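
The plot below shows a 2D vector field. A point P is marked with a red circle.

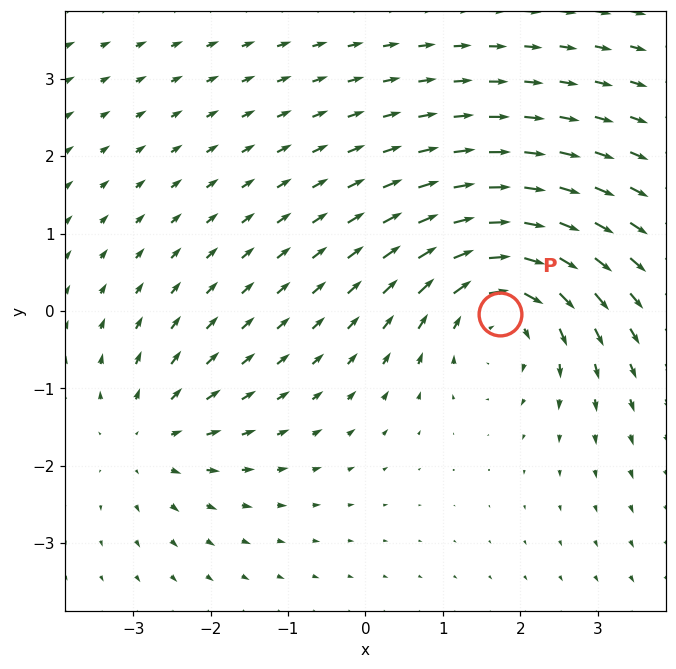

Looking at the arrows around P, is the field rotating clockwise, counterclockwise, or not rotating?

Near P at (1.7, -0.0) the arrows circulate clockwise. The curl (z-component) there is about -5; negative curl means clockwise rotation.

clockwise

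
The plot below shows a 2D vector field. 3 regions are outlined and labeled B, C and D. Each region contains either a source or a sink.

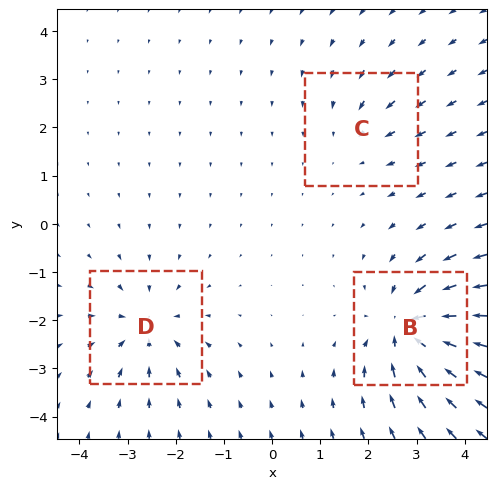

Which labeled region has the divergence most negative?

Divergence at each region's feature centre — B: about -6, C: about -2, D: about -4. Region B is most negative.

B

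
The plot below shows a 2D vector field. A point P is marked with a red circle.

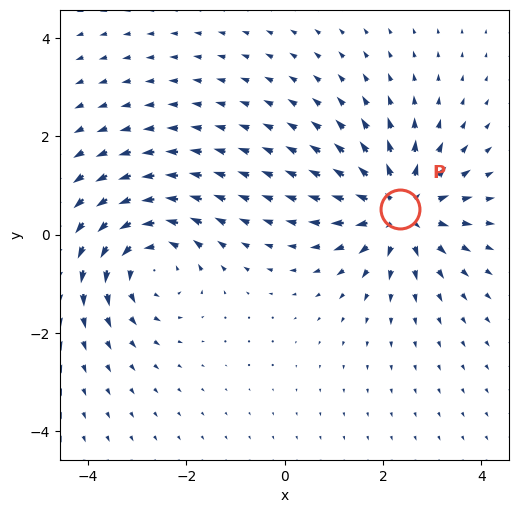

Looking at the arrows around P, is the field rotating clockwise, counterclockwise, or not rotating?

not rotating

Near P at (2.4, 0.5) the arrows show no circulation. The curl there is ≈0.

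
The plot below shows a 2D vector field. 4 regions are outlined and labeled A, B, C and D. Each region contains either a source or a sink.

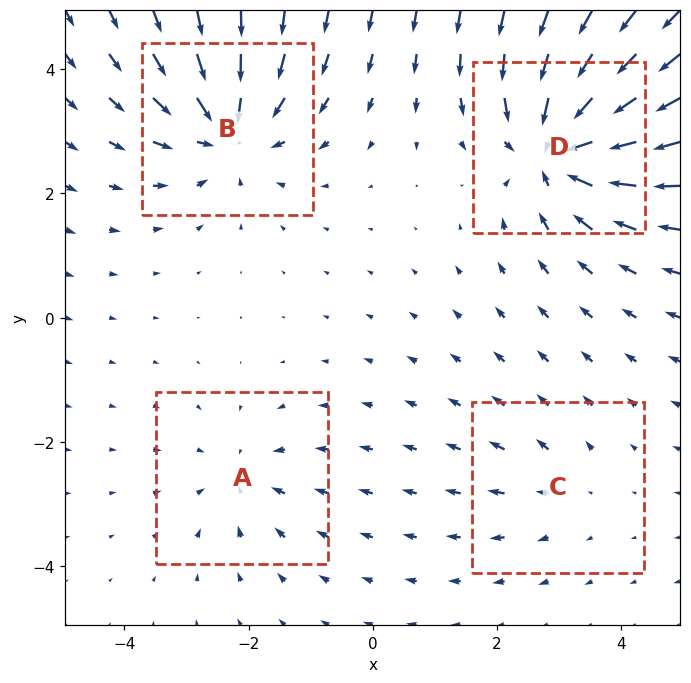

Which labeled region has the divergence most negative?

D

Divergence at each region's feature centre — A: about -3, B: about -6, C: about +2, D: about -7. Region D is most negative.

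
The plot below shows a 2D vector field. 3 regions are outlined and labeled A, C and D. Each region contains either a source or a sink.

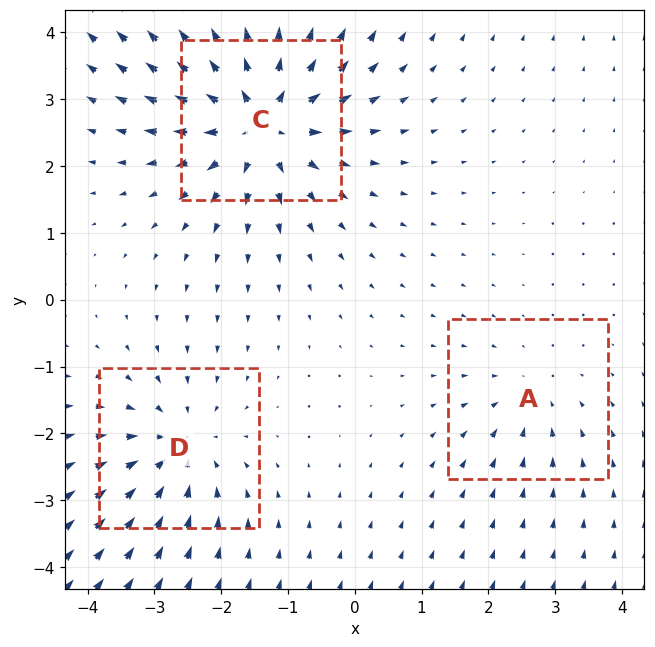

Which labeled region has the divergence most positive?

Divergence at each region's feature centre — A: about -2, C: about +5, D: about -3. Region C is most positive.

C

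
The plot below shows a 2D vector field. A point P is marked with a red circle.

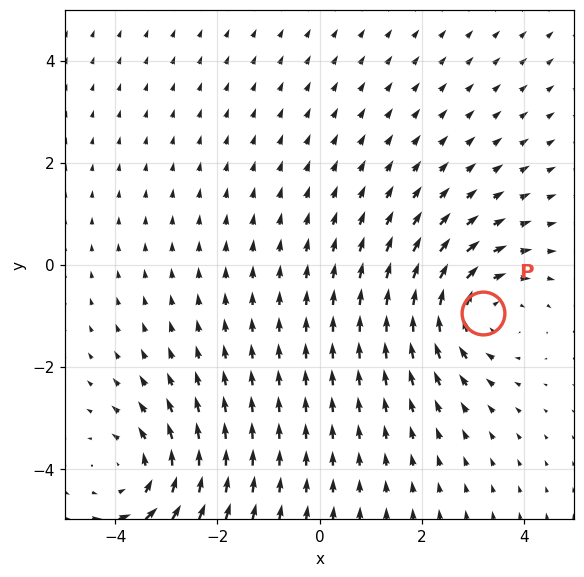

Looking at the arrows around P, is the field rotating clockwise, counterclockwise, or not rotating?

clockwise

Near P at (3.2, -1.0) the arrows circulate clockwise. The curl (z-component) there is about -4; negative curl means clockwise rotation.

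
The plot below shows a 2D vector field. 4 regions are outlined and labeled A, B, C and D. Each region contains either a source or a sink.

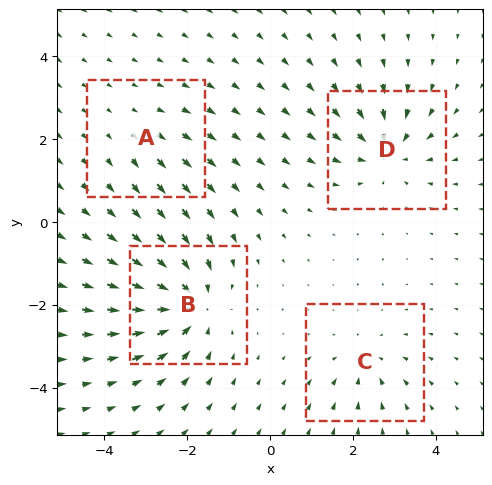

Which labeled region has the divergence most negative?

B

Divergence at each region's feature centre — A: about +2, B: about -7, C: about -4, D: about -5. Region B is most negative.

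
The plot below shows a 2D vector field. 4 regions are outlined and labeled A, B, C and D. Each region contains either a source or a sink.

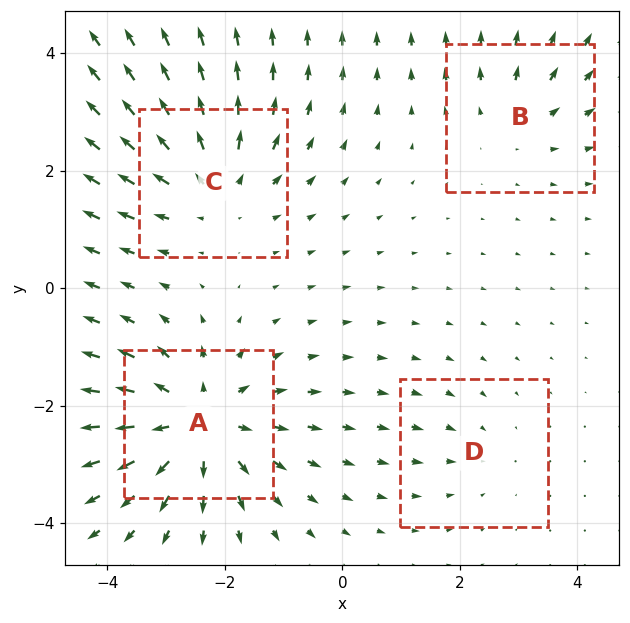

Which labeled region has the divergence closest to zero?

Divergence at each region's feature centre — A: about +6, B: about +3, C: about +5, D: about -2. Region D is closest to zero.

D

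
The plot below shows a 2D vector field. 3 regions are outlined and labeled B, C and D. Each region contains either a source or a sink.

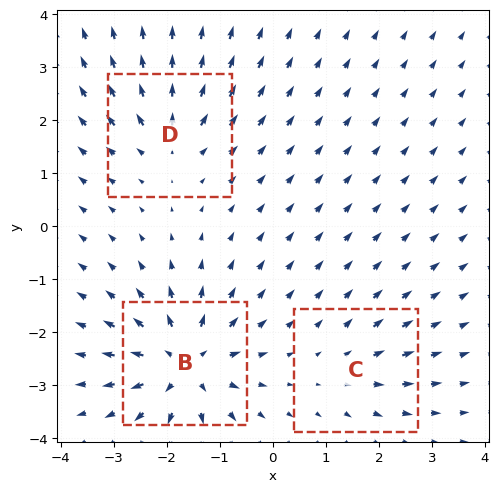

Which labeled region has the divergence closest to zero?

C

Divergence at each region's feature centre — B: about +6, C: about +2, D: about +4. Region C is closest to zero.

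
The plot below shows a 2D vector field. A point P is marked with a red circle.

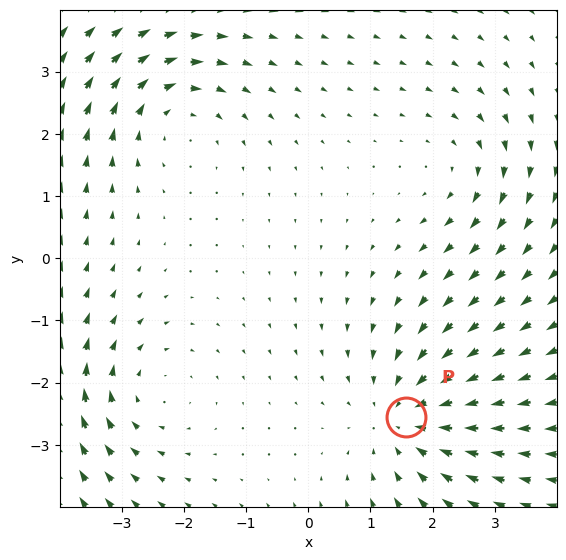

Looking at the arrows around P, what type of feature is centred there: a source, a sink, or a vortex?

At P (1.6, -2.6) the arrows converge inward. Divergence about -4, curl ≈0 — negative divergence with near-zero curl is a sink.

sink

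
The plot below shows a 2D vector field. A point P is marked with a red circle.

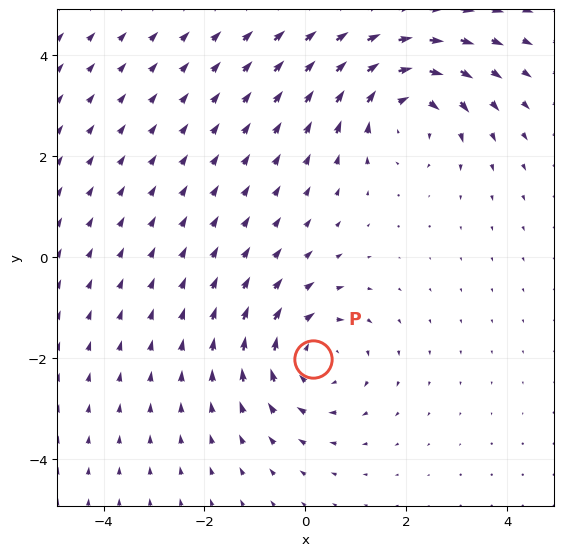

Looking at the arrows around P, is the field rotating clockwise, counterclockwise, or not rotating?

clockwise

Near P at (0.2, -2.0) the arrows circulate clockwise. The curl (z-component) there is about -3; negative curl means clockwise rotation.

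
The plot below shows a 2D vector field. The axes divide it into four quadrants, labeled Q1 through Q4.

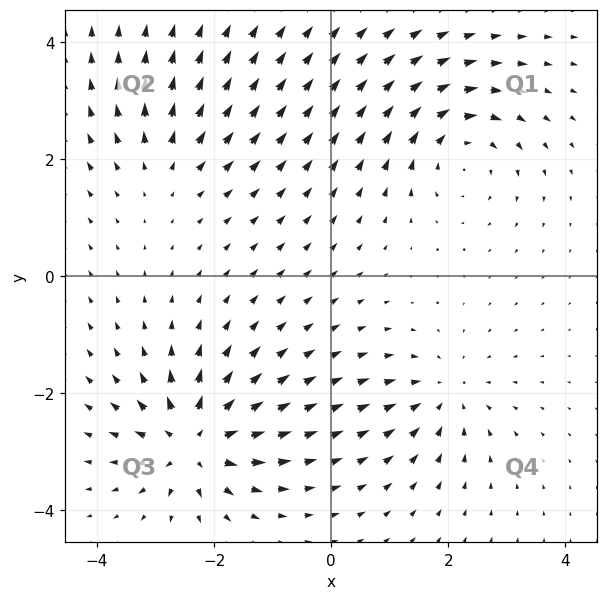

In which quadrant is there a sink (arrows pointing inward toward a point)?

The sink sits at approximately (1.9, -2.0), which lies in quadrant Q4. The divergence there is about -4, negative as expected for a sink.

Q4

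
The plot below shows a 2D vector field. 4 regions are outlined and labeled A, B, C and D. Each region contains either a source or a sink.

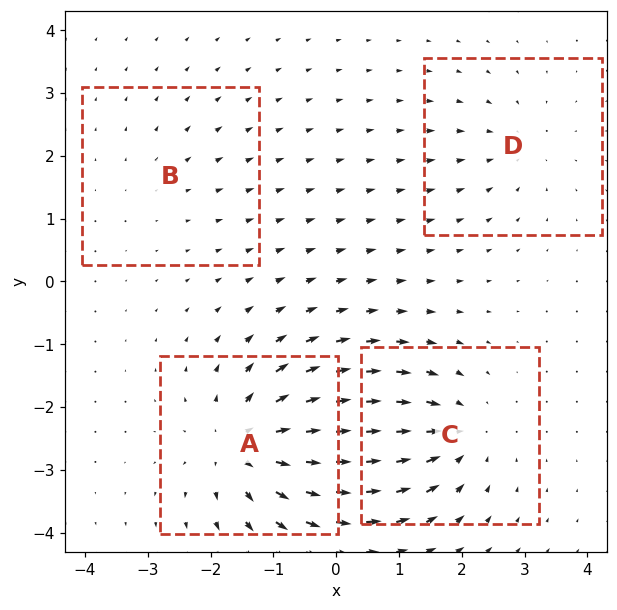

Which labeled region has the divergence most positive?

A

Divergence at each region's feature centre — A: about +7, B: about +2, C: about -5, D: about -3. Region A is most positive.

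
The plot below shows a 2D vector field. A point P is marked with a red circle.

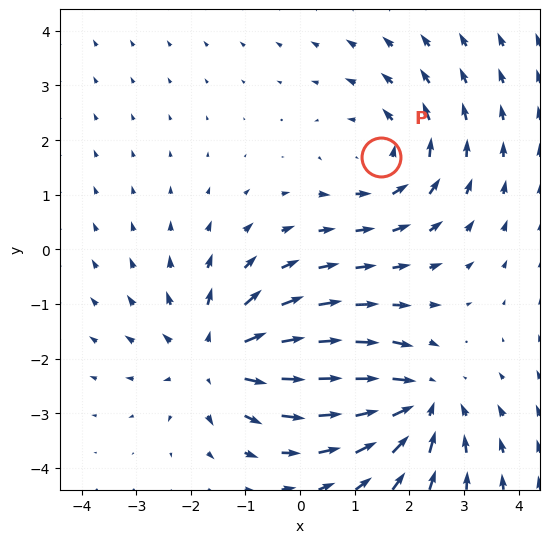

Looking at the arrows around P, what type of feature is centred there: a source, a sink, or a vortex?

vortex

At P (1.5, 1.7) the arrows circulate counterclockwise. Divergence ≈0, curl about +3 — near-zero divergence with nonzero curl is a vortex.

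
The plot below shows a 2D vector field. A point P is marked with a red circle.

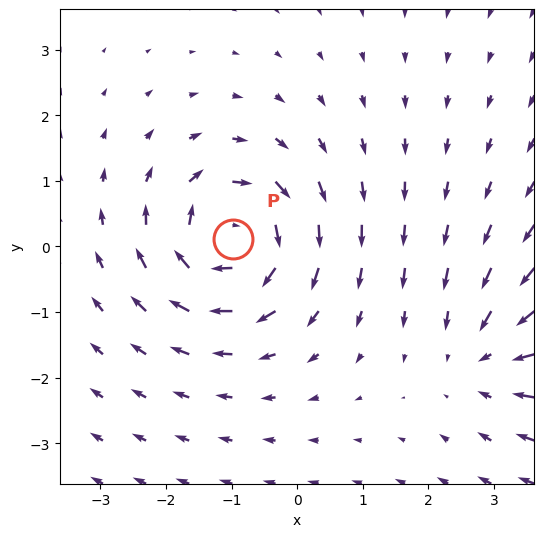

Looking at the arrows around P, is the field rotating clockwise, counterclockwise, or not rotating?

Near P at (-1.0, 0.1) the arrows circulate clockwise. The curl (z-component) there is about -6; negative curl means clockwise rotation.

clockwise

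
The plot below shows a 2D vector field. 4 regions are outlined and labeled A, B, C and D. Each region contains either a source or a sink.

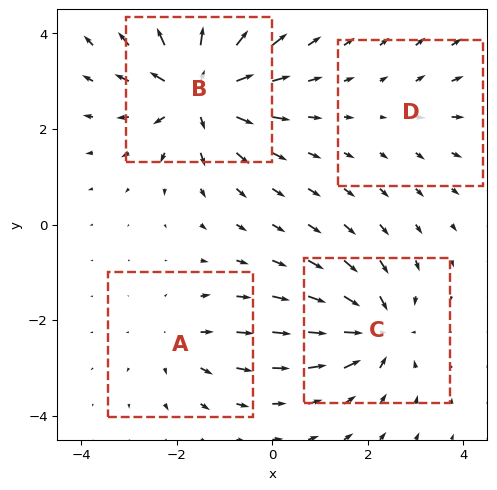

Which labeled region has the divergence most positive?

Divergence at each region's feature centre — A: about +3, B: about +8, C: about -6, D: about +2. Region B is most positive.

B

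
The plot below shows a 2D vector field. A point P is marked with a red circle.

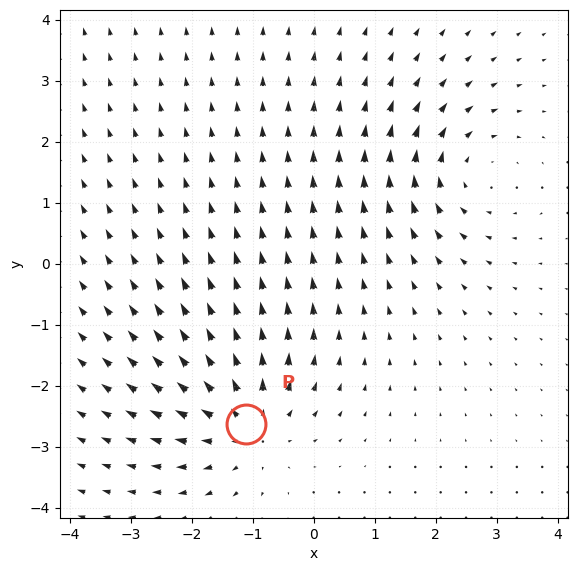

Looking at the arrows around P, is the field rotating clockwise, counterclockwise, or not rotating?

not rotating

Near P at (-1.1, -2.6) the arrows show no circulation. The curl there is ≈0.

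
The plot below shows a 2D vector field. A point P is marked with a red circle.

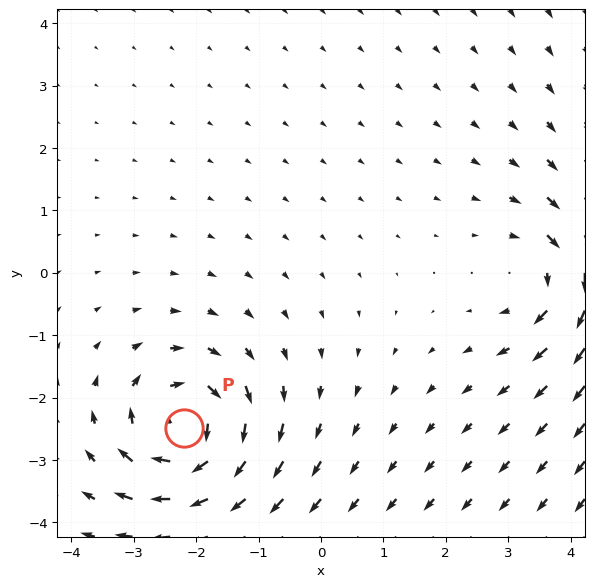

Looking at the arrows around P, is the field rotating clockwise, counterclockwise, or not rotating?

clockwise

Near P at (-2.2, -2.5) the arrows circulate clockwise. The curl (z-component) there is about -6; negative curl means clockwise rotation.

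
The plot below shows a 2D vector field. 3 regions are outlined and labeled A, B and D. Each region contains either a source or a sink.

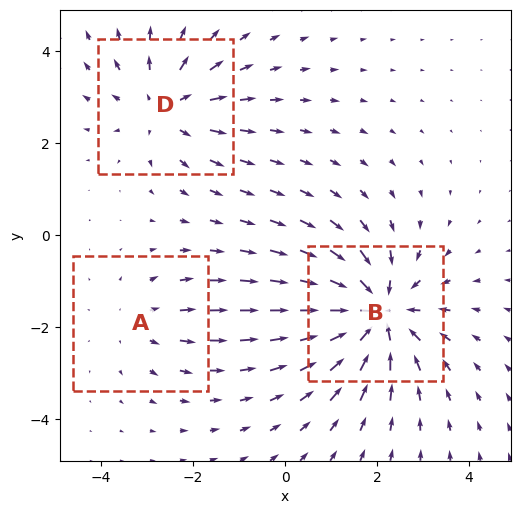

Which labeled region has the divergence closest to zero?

A

Divergence at each region's feature centre — A: about +2, B: about -5, D: about +3. Region A is closest to zero.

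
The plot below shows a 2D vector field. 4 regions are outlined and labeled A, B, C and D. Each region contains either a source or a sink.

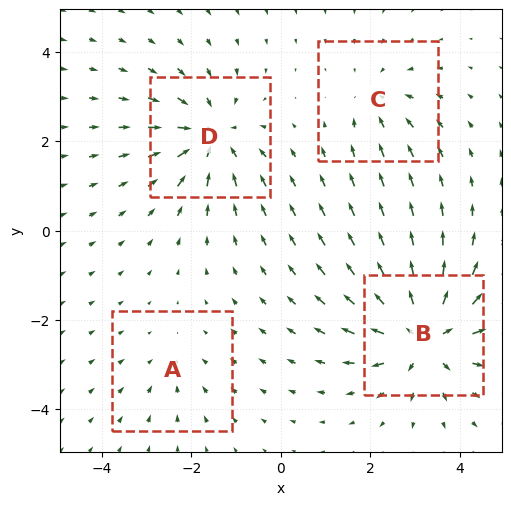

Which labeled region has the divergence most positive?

B

Divergence at each region's feature centre — A: about -2, B: about +7, C: about -3, D: about -5. Region B is most positive.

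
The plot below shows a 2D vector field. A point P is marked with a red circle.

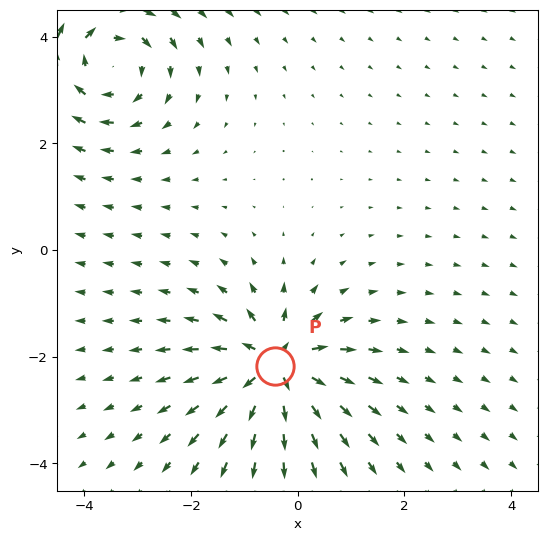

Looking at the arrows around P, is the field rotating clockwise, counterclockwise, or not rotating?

Near P at (-0.4, -2.2) the arrows show no circulation. The curl there is ≈0.

not rotating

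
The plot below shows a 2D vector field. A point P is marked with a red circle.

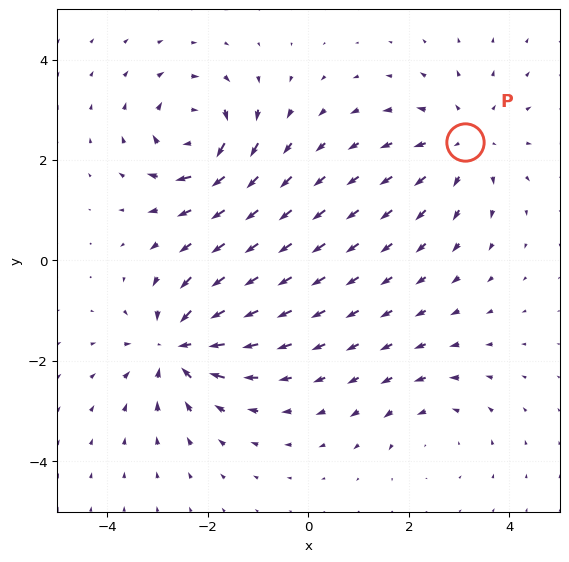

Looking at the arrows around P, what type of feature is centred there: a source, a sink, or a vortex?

At P (3.1, 2.4) the arrows spread outward. Divergence about +3, curl ≈0 — positive divergence with near-zero curl is a source.

source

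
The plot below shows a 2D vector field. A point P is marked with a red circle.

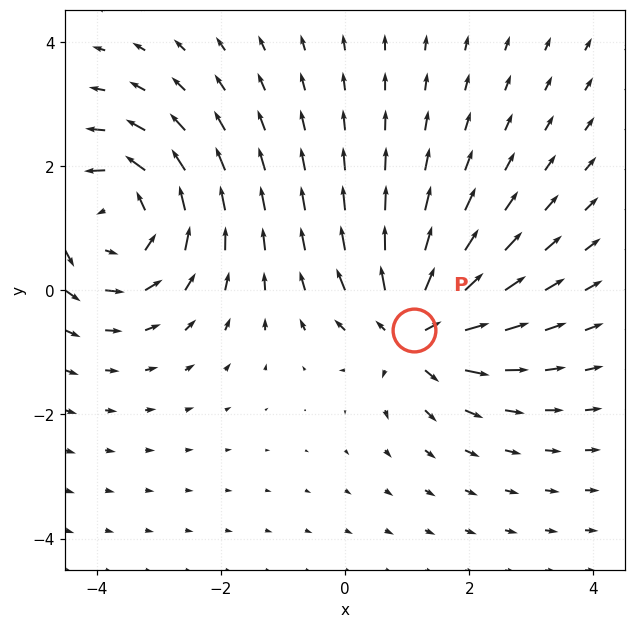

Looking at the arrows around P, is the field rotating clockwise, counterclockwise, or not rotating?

Near P at (1.1, -0.6) the arrows show no circulation. The curl there is ≈0.

not rotating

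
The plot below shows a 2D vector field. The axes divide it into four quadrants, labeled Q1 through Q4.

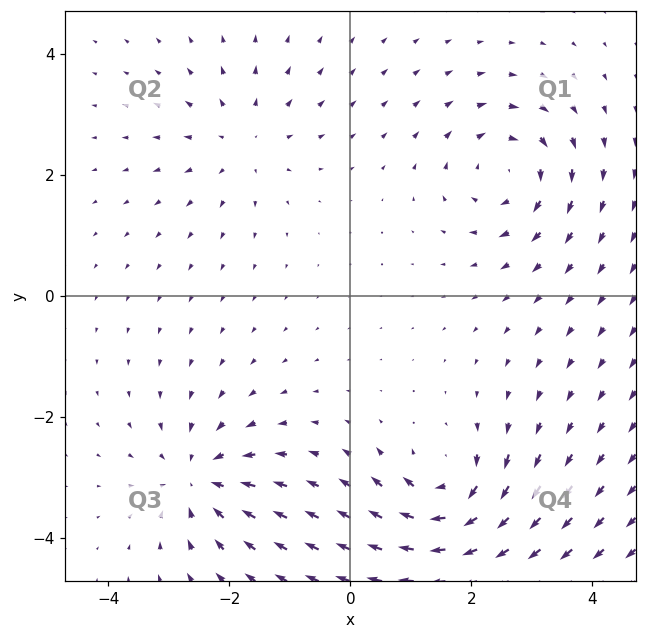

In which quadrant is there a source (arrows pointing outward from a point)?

Q2

The source sits at approximately (-1.8, 2.6), which lies in quadrant Q2. The divergence there is about +3, positive as expected for a source.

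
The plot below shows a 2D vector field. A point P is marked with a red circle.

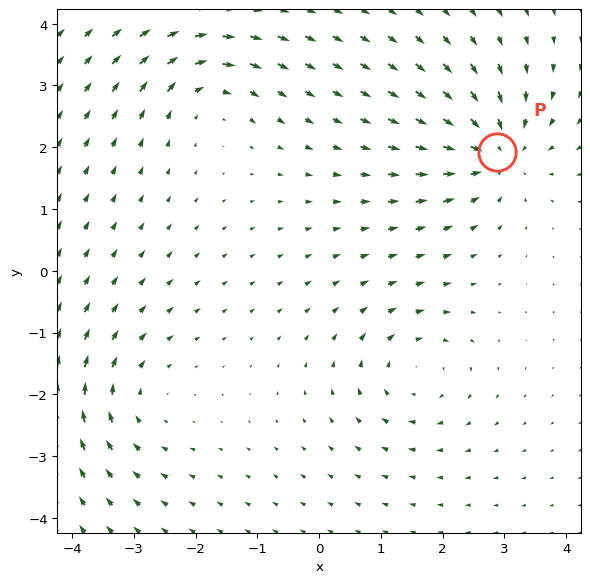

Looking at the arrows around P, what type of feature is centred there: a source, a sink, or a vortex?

At P (2.9, 1.9) the arrows converge inward. Divergence about -5, curl ≈0 — negative divergence with near-zero curl is a sink.

sink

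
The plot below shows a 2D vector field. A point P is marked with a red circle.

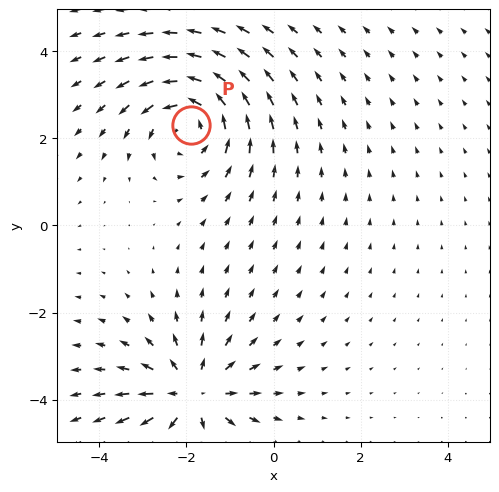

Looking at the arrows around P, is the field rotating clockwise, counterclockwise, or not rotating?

counterclockwise

Near P at (-1.9, 2.3) the arrows circulate counterclockwise. The curl (z-component) there is about +4; positive curl means counterclockwise rotation.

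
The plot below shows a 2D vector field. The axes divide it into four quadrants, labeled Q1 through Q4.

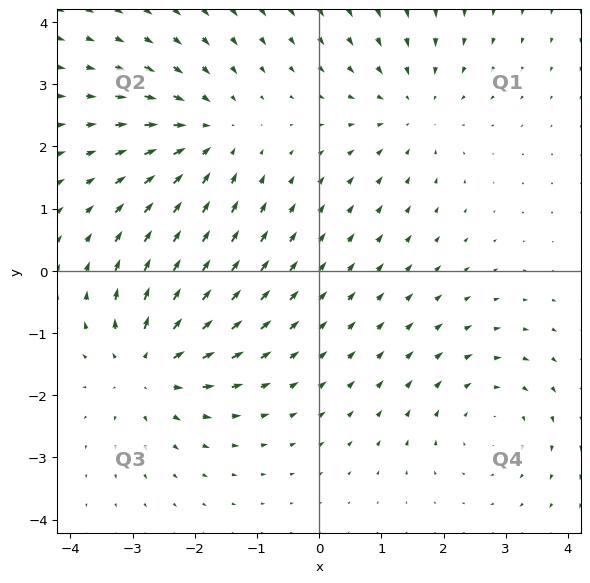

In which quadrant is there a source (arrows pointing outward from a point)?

Q3

The source sits at approximately (-2.7, -1.5), which lies in quadrant Q3. The divergence there is about +5, positive as expected for a source.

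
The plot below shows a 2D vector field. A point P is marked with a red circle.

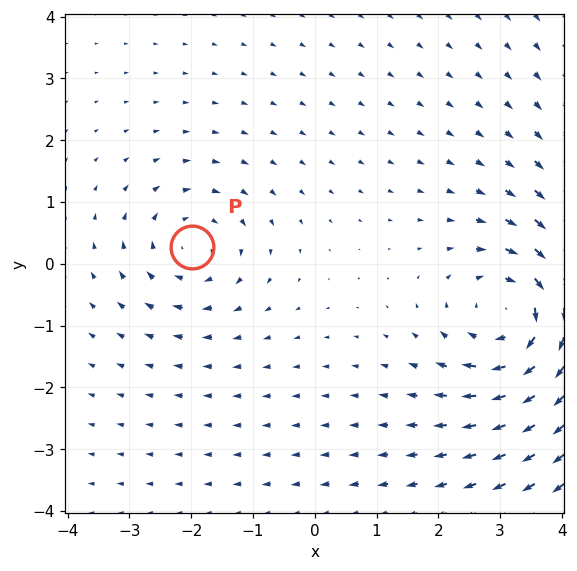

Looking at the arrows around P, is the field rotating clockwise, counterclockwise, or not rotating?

clockwise

Near P at (-2.0, 0.3) the arrows circulate clockwise. The curl (z-component) there is about -3; negative curl means clockwise rotation.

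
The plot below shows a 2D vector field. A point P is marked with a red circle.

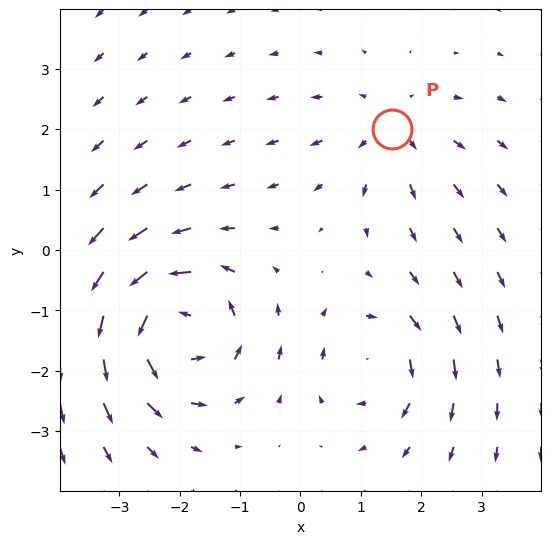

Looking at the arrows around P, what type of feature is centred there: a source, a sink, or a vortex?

source

At P (1.5, 2.0) the arrows spread outward. Divergence about +3, curl ≈0 — positive divergence with near-zero curl is a source.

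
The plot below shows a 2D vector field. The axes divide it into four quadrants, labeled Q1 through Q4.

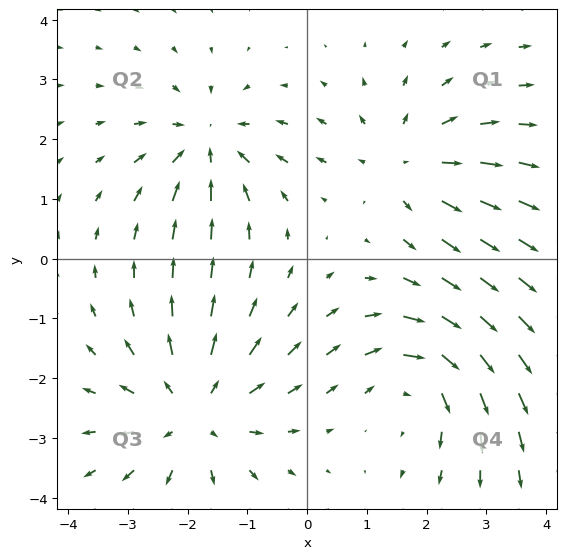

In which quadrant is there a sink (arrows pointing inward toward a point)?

The sink sits at approximately (-1.7, 1.9), which lies in quadrant Q2. The divergence there is about -4, negative as expected for a sink.

Q2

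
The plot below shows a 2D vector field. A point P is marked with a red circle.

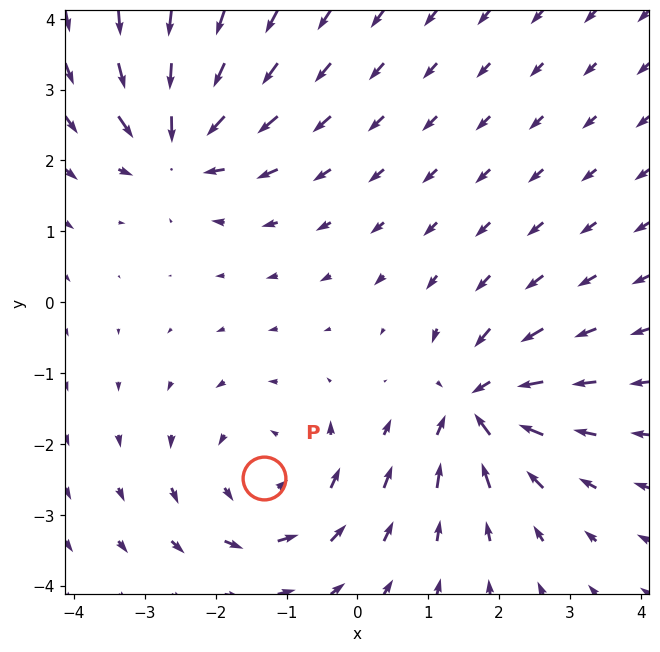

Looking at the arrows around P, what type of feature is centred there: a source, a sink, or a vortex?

At P (-1.3, -2.5) the arrows circulate counterclockwise. Divergence ≈0, curl about +4 — near-zero divergence with nonzero curl is a vortex.

vortex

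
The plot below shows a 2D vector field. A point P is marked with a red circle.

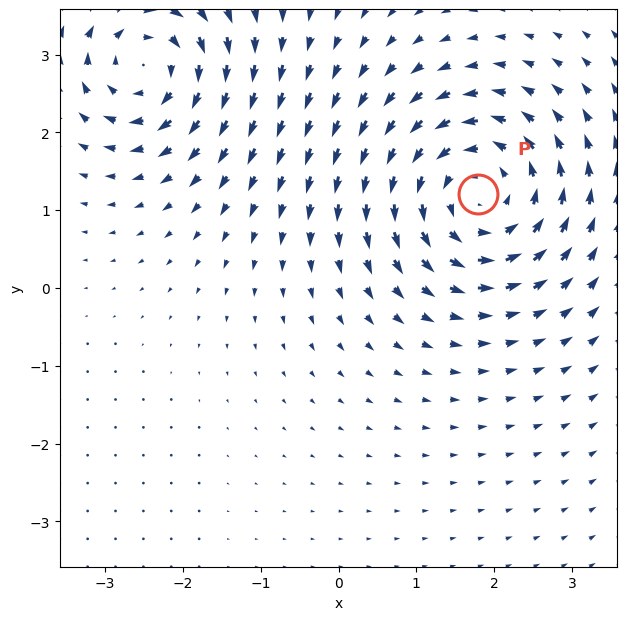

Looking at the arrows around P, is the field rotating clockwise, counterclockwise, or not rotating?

Near P at (1.8, 1.2) the arrows circulate counterclockwise. The curl (z-component) there is about +5; positive curl means counterclockwise rotation.

counterclockwise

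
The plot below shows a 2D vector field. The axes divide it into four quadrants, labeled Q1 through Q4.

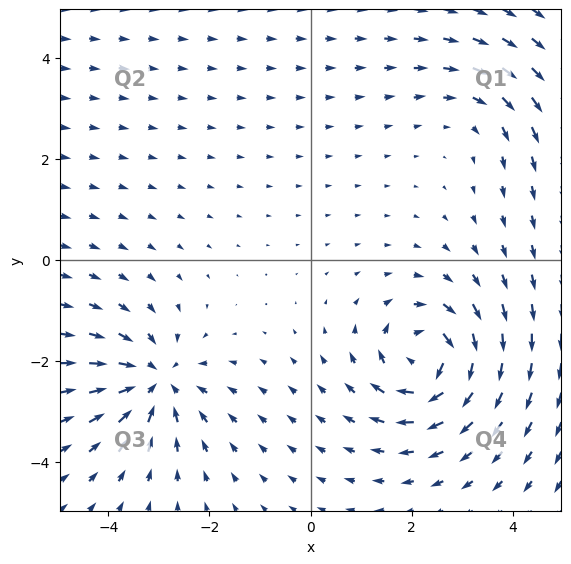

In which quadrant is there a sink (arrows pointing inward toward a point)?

The sink sits at approximately (-3.1, -2.4), which lies in quadrant Q3. The divergence there is about -4, negative as expected for a sink.

Q3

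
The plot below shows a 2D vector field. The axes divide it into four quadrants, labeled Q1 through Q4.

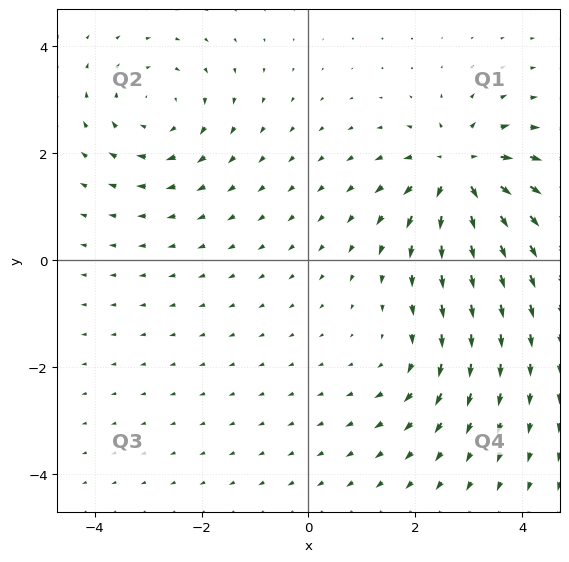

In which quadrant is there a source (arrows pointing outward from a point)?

The source sits at approximately (2.8, 1.6), which lies in quadrant Q1. The divergence there is about +6, positive as expected for a source.

Q1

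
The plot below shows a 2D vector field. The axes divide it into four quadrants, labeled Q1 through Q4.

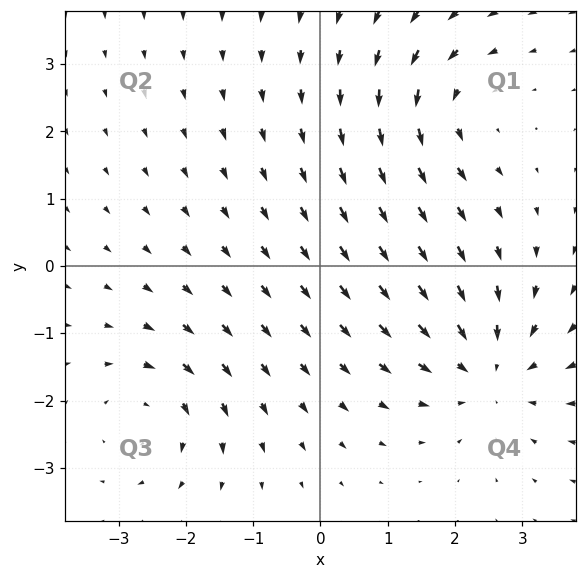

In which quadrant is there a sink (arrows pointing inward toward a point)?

The sink sits at approximately (2.5, -1.5), which lies in quadrant Q4. The divergence there is about -5, negative as expected for a sink.

Q4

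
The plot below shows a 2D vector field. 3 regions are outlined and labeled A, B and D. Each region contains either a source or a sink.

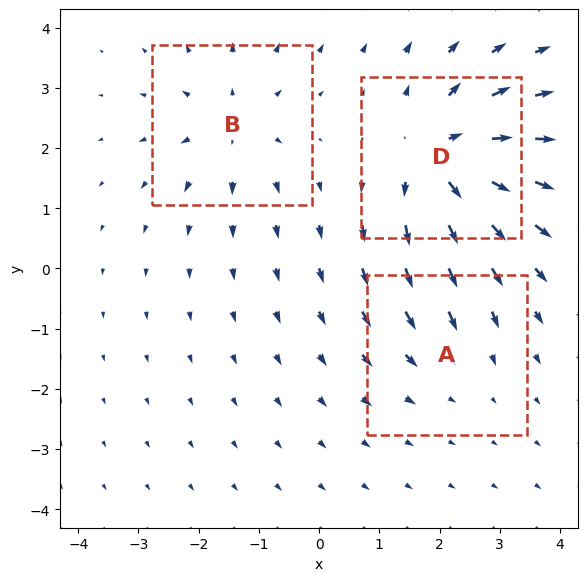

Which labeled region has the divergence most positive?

Divergence at each region's feature centre — A: about -2, B: about +3, D: about +5. Region D is most positive.

D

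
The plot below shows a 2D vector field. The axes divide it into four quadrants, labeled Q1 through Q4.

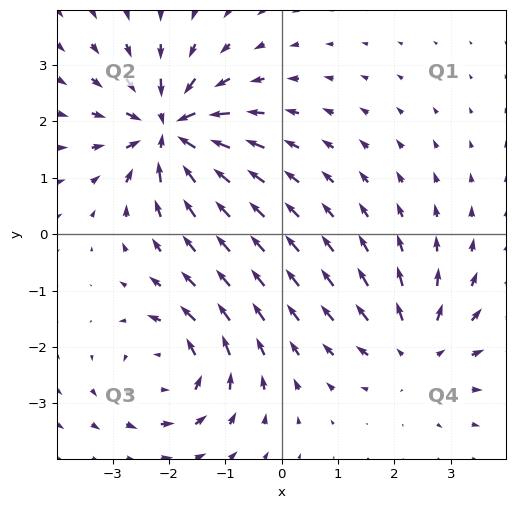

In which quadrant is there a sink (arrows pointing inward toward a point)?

The sink sits at approximately (-2.0, 1.8), which lies in quadrant Q2. The divergence there is about -6, negative as expected for a sink.

Q2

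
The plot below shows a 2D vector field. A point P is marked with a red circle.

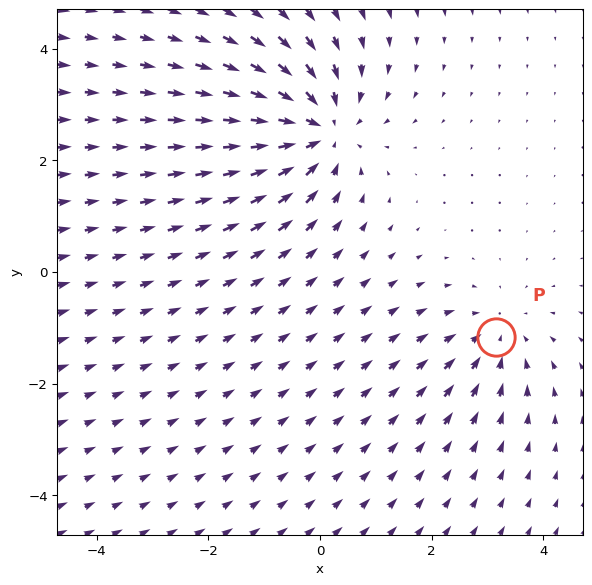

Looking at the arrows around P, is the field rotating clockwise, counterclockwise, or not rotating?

Near P at (3.2, -1.2) the arrows show no circulation. The curl there is ≈0.

not rotating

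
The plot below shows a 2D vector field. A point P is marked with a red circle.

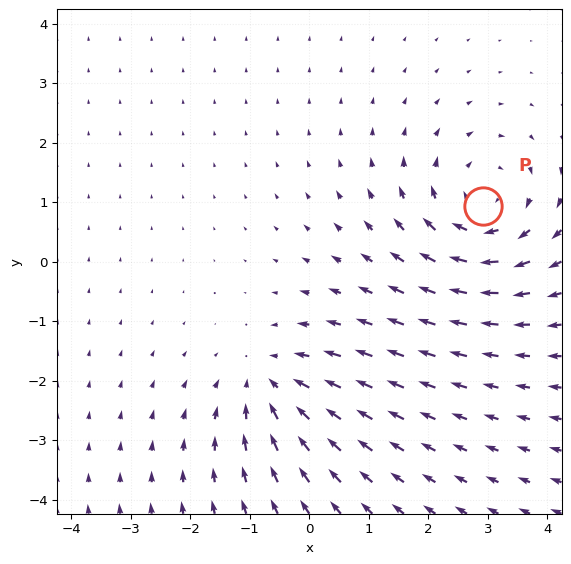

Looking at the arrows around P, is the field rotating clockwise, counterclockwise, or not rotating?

clockwise

Near P at (2.9, 0.9) the arrows circulate clockwise. The curl (z-component) there is about -3; negative curl means clockwise rotation.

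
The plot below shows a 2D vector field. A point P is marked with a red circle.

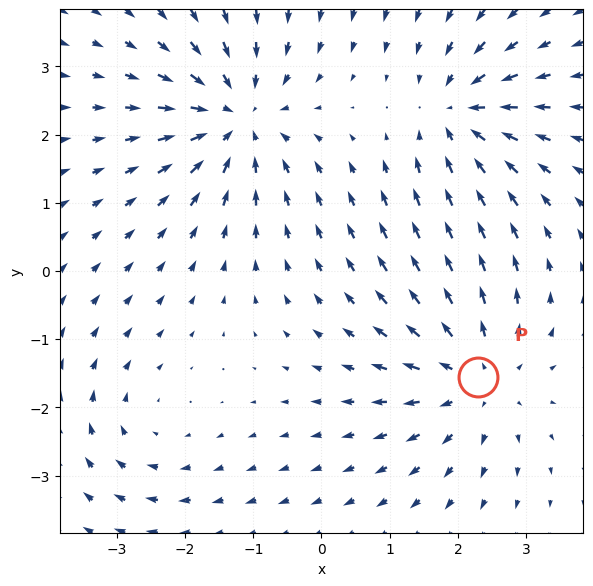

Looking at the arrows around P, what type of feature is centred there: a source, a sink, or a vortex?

source

At P (2.3, -1.6) the arrows spread outward. Divergence about +4, curl ≈0 — positive divergence with near-zero curl is a source.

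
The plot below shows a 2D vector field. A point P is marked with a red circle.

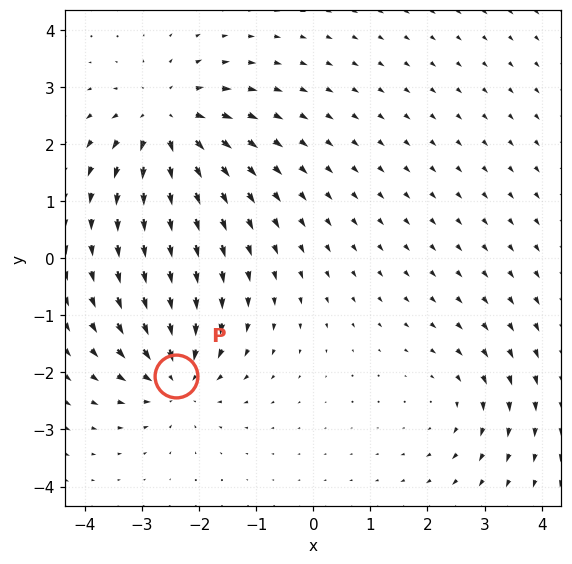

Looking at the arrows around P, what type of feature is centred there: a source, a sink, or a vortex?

At P (-2.4, -2.1) the arrows converge inward. Divergence about -5, curl ≈0 — negative divergence with near-zero curl is a sink.

sink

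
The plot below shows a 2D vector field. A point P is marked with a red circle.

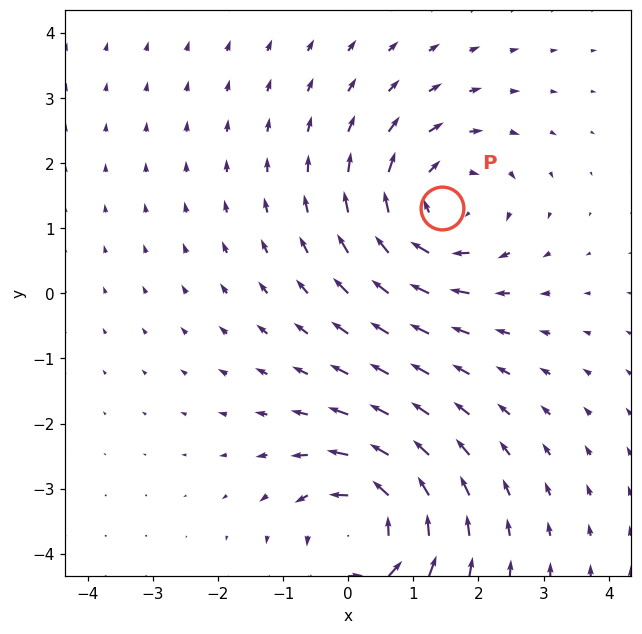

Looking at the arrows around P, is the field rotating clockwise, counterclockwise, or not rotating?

Near P at (1.4, 1.3) the arrows circulate clockwise. The curl (z-component) there is about -3; negative curl means clockwise rotation.

clockwise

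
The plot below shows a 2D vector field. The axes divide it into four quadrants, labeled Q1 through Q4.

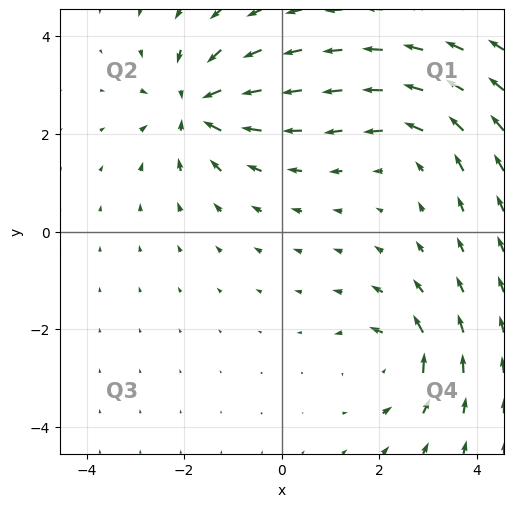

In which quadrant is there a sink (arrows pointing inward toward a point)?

The sink sits at approximately (-1.8, 2.6), which lies in quadrant Q2. The divergence there is about -5, negative as expected for a sink.

Q2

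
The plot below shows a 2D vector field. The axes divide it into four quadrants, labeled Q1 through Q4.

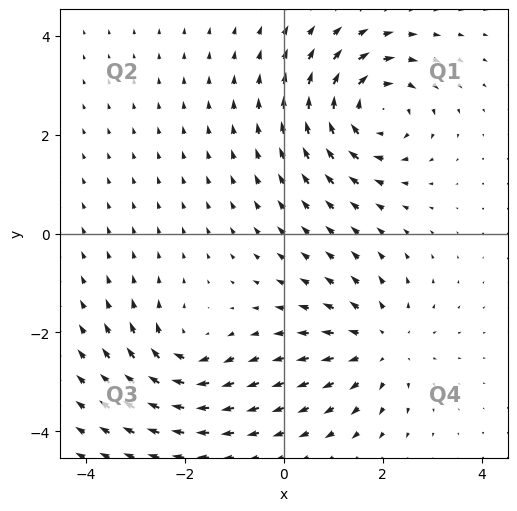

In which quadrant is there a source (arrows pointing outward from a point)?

Q4

The source sits at approximately (2.0, -2.3), which lies in quadrant Q4. The divergence there is about +3, positive as expected for a source.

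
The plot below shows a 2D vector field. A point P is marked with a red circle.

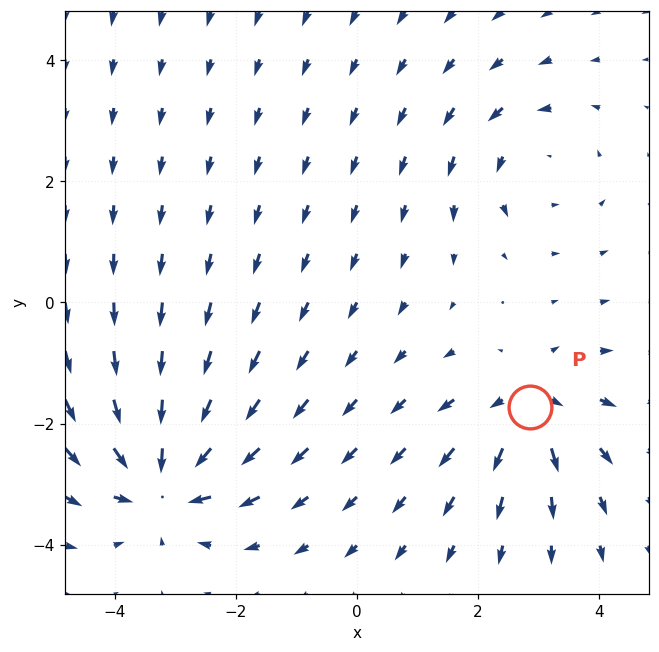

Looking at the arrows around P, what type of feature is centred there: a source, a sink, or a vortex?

source

At P (2.9, -1.7) the arrows spread outward. Divergence about +4, curl ≈0 — positive divergence with near-zero curl is a source.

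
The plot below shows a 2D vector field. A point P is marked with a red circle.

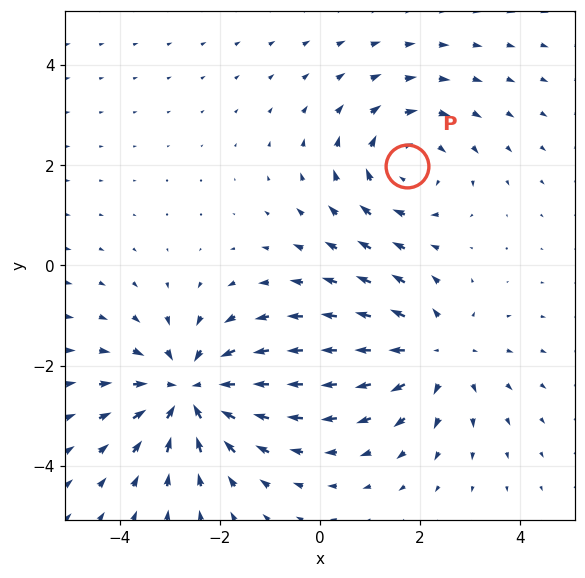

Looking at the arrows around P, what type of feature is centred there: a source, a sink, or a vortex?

vortex

At P (1.7, 2.0) the arrows circulate clockwise. Divergence ≈0, curl about -3 — near-zero divergence with nonzero curl is a vortex.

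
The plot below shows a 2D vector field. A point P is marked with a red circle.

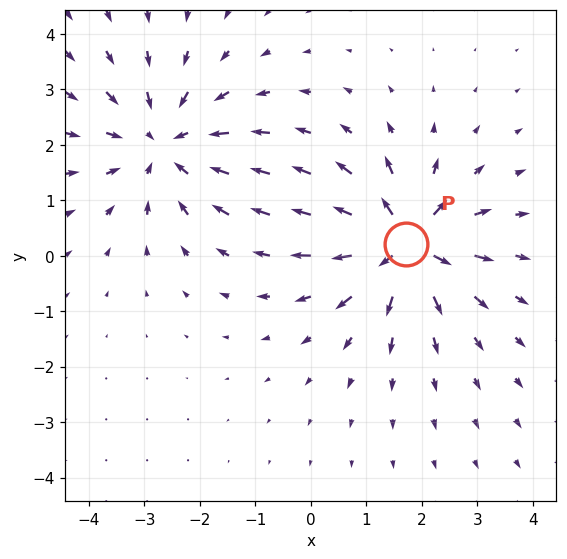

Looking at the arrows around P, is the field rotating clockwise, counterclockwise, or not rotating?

Near P at (1.7, 0.2) the arrows show no circulation. The curl there is ≈0.

not rotating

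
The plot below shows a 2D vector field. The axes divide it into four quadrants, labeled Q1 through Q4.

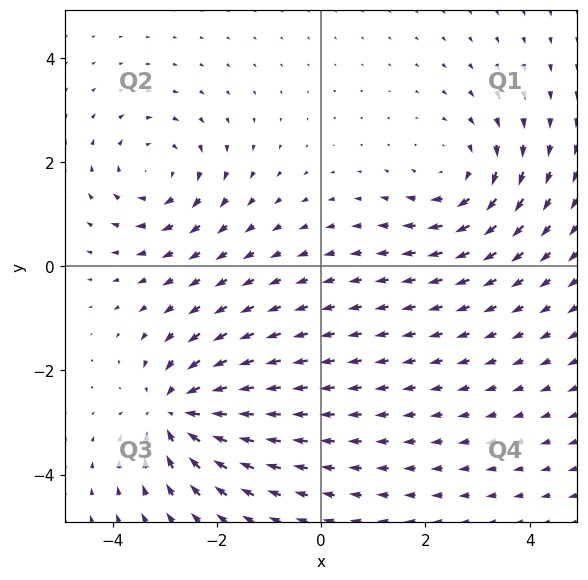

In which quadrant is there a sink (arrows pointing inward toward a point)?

Q3

The sink sits at approximately (-2.8, -2.8), which lies in quadrant Q3. The divergence there is about -5, negative as expected for a sink.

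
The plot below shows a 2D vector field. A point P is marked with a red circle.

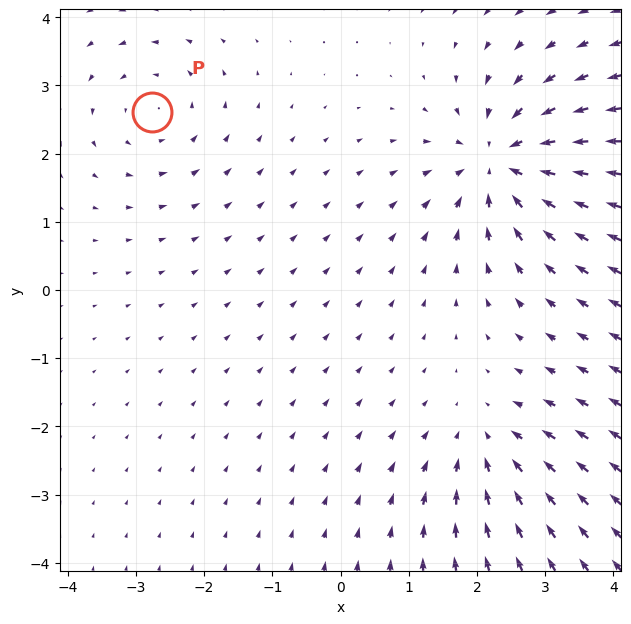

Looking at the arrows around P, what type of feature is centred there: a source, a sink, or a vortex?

vortex

At P (-2.8, 2.6) the arrows circulate counterclockwise. Divergence ≈0, curl about +3 — near-zero divergence with nonzero curl is a vortex.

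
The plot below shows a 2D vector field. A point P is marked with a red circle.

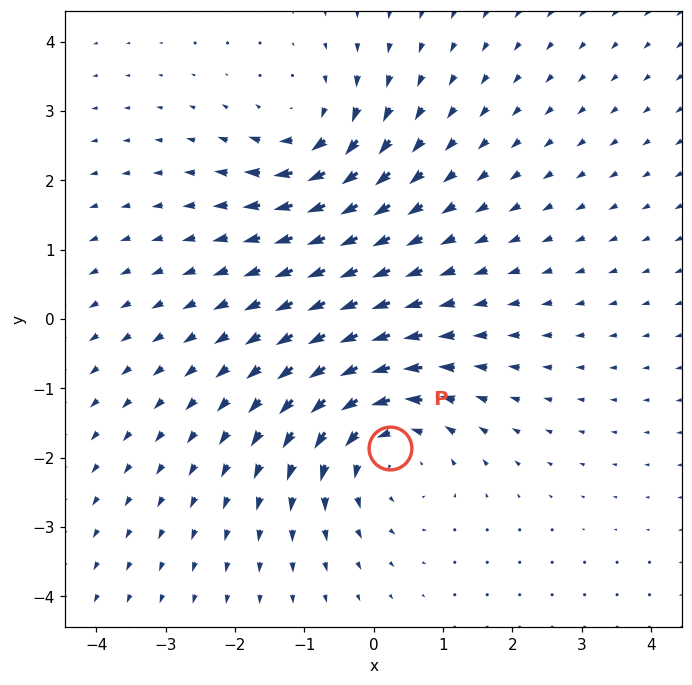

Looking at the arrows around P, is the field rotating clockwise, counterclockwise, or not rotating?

counterclockwise

Near P at (0.2, -1.9) the arrows circulate counterclockwise. The curl (z-component) there is about +4; positive curl means counterclockwise rotation.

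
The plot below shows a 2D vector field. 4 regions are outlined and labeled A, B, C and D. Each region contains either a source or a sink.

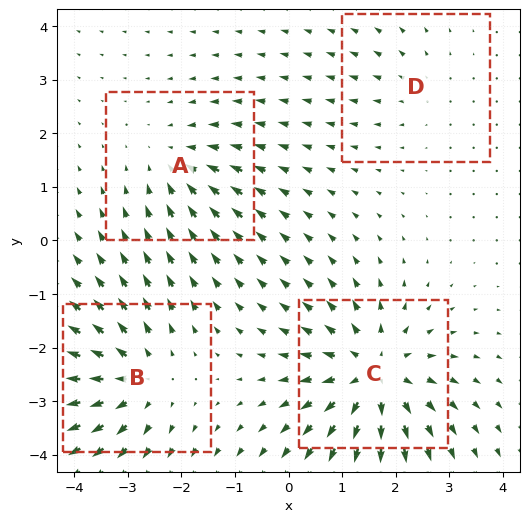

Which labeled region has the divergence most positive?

Divergence at each region's feature centre — A: about -4, B: about +5, C: about +7, D: about +2. Region C is most positive.

C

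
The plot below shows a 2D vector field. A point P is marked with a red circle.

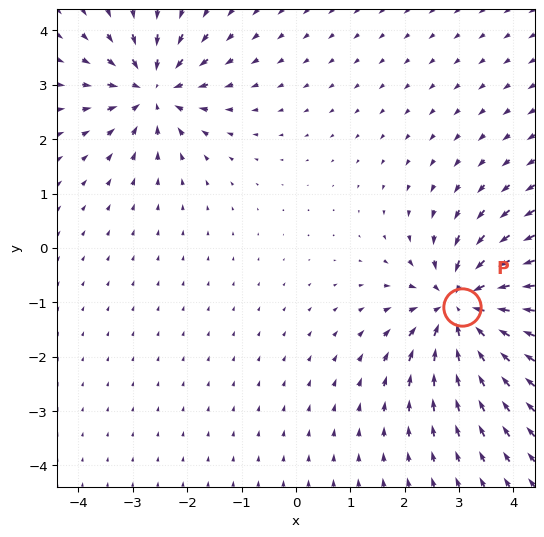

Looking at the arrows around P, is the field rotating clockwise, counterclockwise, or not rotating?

not rotating

Near P at (3.1, -1.1) the arrows show no circulation. The curl there is ≈0.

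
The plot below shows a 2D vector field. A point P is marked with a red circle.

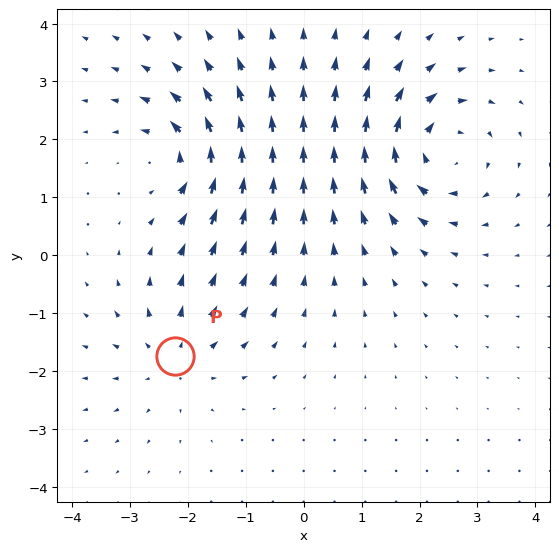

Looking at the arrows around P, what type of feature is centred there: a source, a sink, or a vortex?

At P (-2.2, -1.7) the arrows spread outward. Divergence about +3, curl ≈0 — positive divergence with near-zero curl is a source.

source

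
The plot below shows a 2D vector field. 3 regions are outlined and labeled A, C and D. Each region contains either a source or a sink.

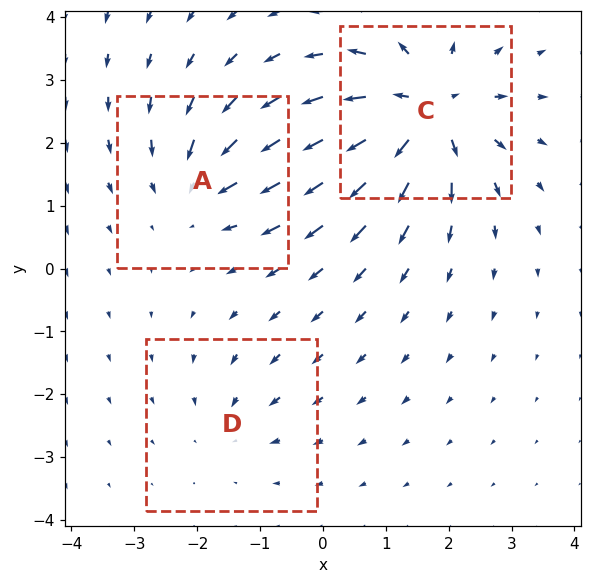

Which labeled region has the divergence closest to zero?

D

Divergence at each region's feature centre — A: about -3, C: about +6, D: about -2. Region D is closest to zero.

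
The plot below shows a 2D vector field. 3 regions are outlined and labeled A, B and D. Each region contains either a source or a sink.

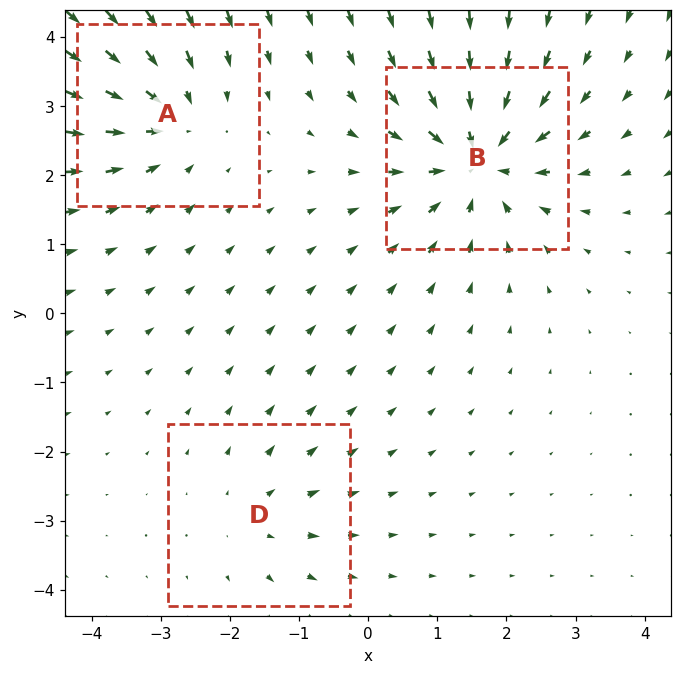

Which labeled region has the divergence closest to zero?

D

Divergence at each region's feature centre — A: about -4, B: about -5, D: about +2. Region D is closest to zero.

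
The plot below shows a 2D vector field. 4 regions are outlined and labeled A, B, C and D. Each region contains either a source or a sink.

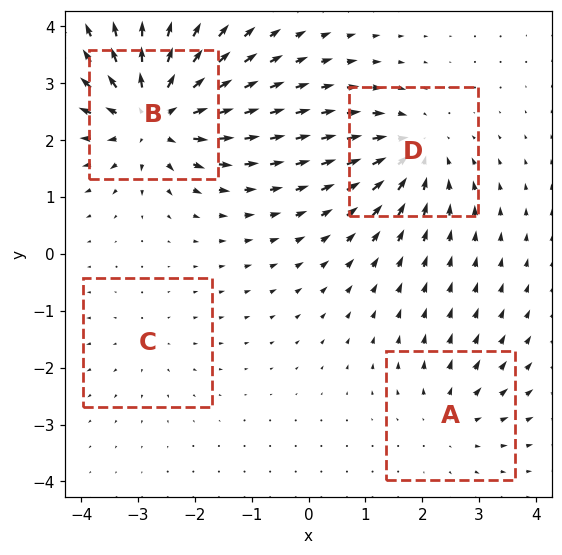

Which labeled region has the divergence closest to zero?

Divergence at each region's feature centre — A: about +3, B: about +8, C: about +2, D: about -5. Region C is closest to zero.

C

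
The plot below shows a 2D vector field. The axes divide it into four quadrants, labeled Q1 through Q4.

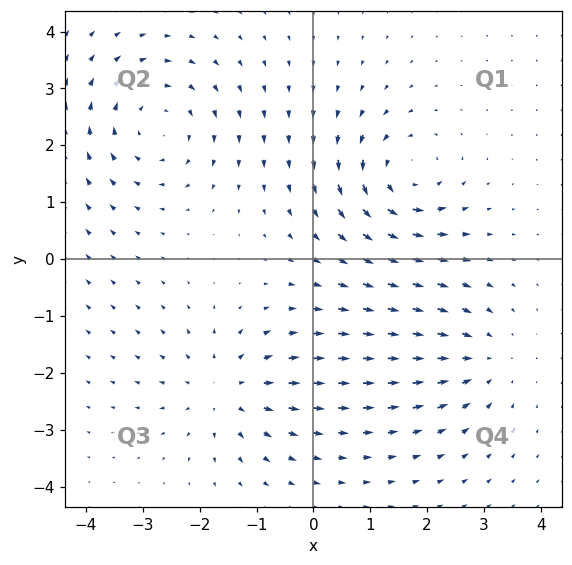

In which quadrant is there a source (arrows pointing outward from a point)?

Q3

The source sits at approximately (-1.5, -2.3), which lies in quadrant Q3. The divergence there is about +4, positive as expected for a source.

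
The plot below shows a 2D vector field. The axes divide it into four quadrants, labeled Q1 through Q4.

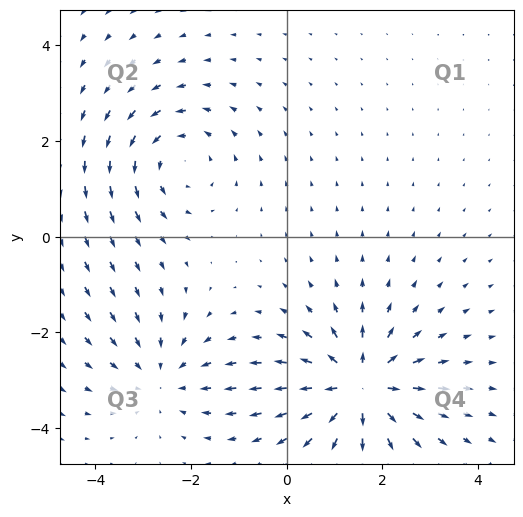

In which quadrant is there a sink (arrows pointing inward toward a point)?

The sink sits at approximately (-2.6, -2.9), which lies in quadrant Q3. The divergence there is about -3, negative as expected for a sink.

Q3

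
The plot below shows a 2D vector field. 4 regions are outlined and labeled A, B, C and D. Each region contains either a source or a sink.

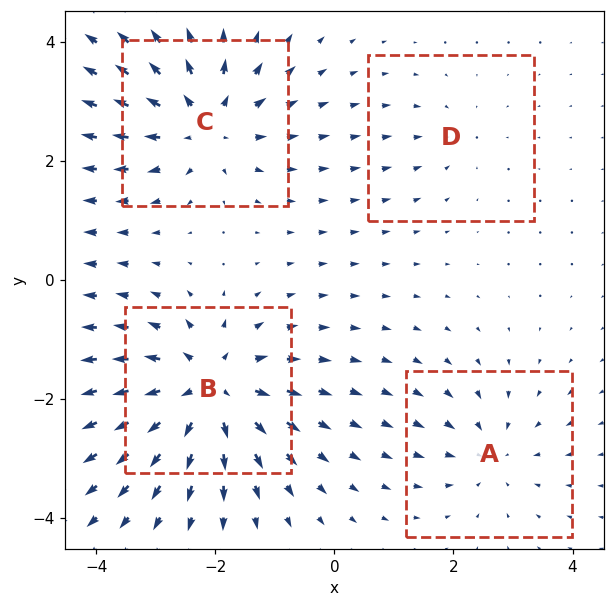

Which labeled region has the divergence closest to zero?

Divergence at each region's feature centre — A: about -3, B: about +7, C: about +6, D: about -2. Region D is closest to zero.

D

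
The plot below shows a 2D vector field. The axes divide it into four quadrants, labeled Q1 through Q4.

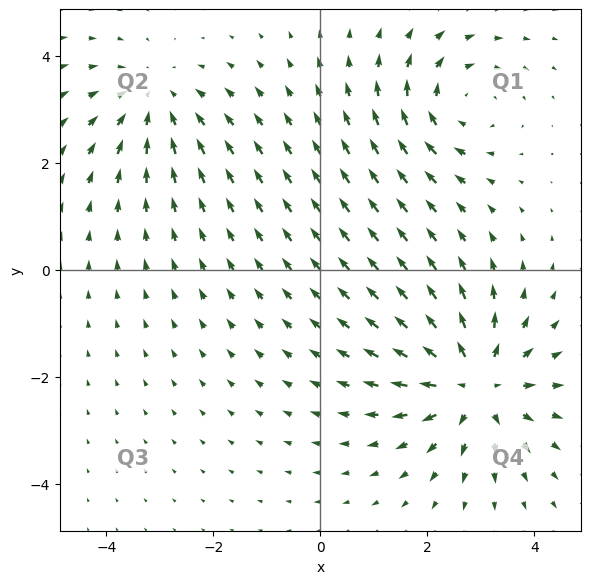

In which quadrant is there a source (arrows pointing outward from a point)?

The source sits at approximately (2.9, -2.1), which lies in quadrant Q4. The divergence there is about +4, positive as expected for a source.

Q4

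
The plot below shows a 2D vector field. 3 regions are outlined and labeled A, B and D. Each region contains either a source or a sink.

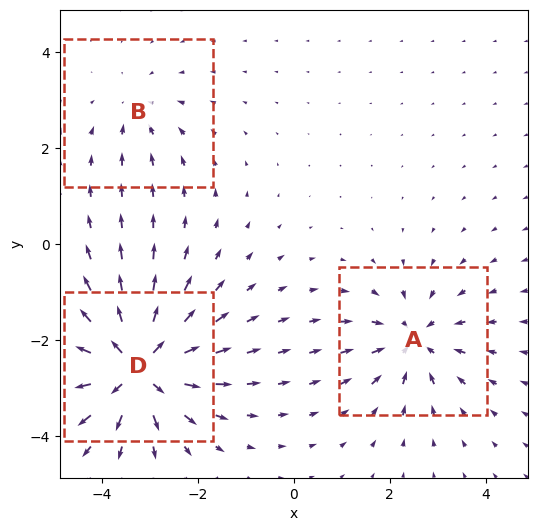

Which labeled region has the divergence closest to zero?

Divergence at each region's feature centre — A: about -4, B: about -2, D: about +6. Region B is closest to zero.

B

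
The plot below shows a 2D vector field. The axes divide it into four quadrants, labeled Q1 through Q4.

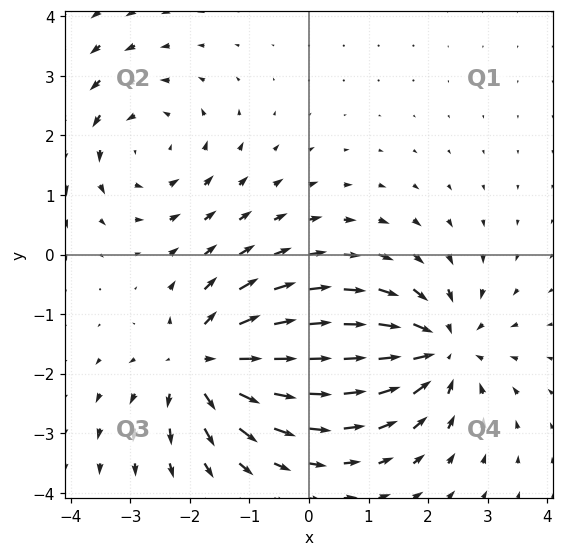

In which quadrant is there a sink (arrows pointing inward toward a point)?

Q4

The sink sits at approximately (2.2, -1.6), which lies in quadrant Q4. The divergence there is about -4, negative as expected for a sink.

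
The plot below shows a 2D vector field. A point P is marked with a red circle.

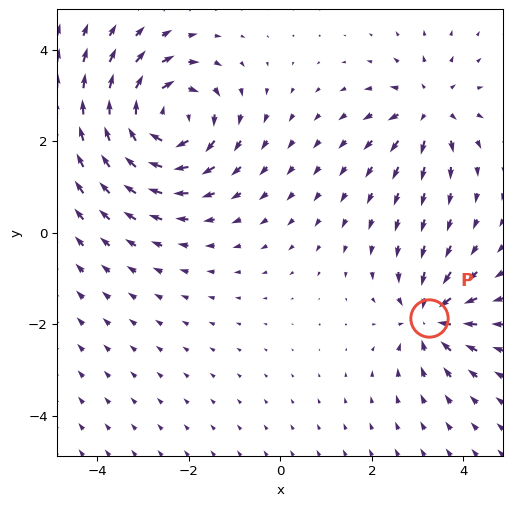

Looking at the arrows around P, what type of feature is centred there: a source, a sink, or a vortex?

sink

At P (3.3, -1.9) the arrows converge inward. Divergence about -4, curl ≈0 — negative divergence with near-zero curl is a sink.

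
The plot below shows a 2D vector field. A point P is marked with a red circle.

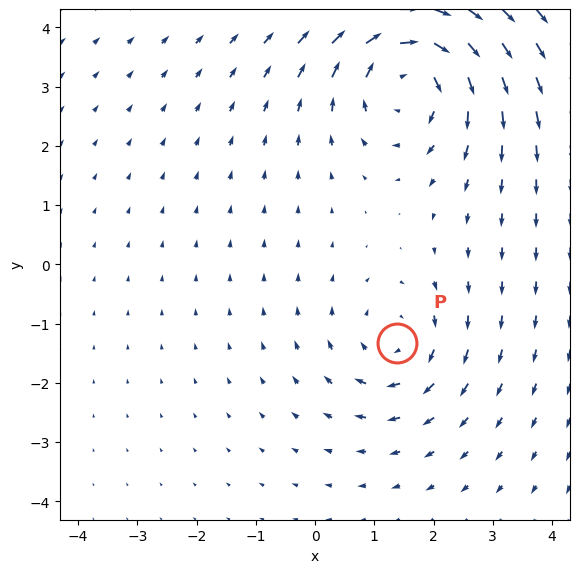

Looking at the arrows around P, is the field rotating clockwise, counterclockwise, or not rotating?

Near P at (1.4, -1.3) the arrows circulate clockwise. The curl (z-component) there is about -3; negative curl means clockwise rotation.

clockwise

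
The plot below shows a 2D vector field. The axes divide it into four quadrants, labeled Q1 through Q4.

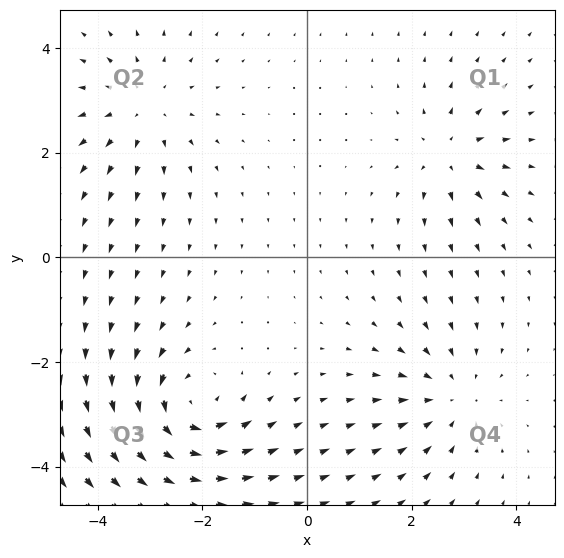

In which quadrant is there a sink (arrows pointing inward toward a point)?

Q4

The sink sits at approximately (2.8, -2.7), which lies in quadrant Q4. The divergence there is about -3, negative as expected for a sink.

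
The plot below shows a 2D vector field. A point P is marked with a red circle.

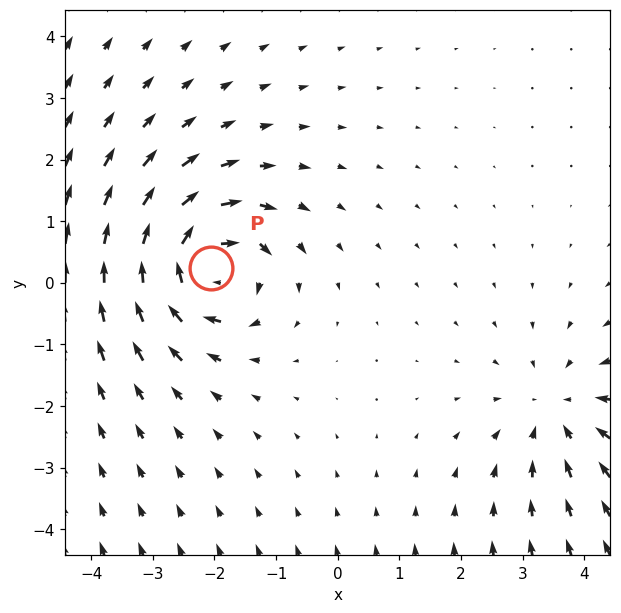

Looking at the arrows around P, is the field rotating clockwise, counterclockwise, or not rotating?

clockwise

Near P at (-2.1, 0.2) the arrows circulate clockwise. The curl (z-component) there is about -6; negative curl means clockwise rotation.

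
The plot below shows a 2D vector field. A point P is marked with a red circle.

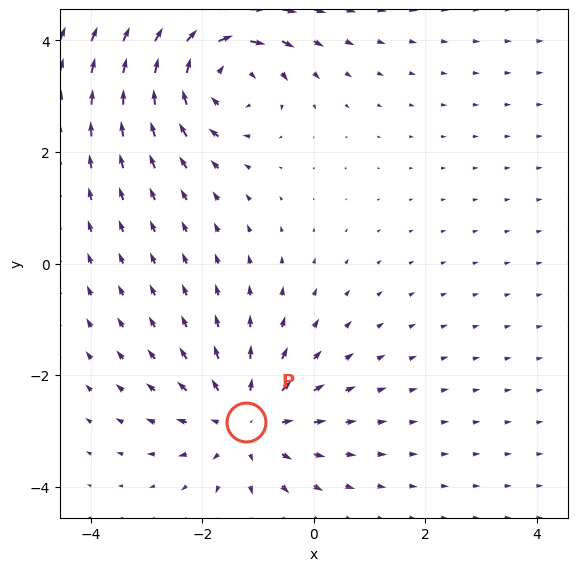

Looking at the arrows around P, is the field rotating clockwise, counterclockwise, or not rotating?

Near P at (-1.2, -2.8) the arrows show no circulation. The curl there is ≈0.

not rotating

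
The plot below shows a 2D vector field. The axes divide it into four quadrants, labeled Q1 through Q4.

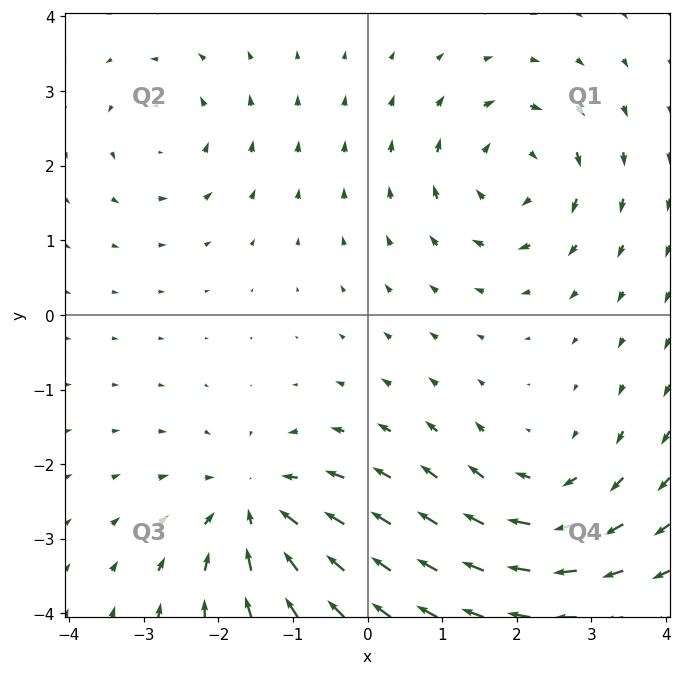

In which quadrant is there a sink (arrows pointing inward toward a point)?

The sink sits at approximately (-1.5, -2.6), which lies in quadrant Q3. The divergence there is about -5, negative as expected for a sink.

Q3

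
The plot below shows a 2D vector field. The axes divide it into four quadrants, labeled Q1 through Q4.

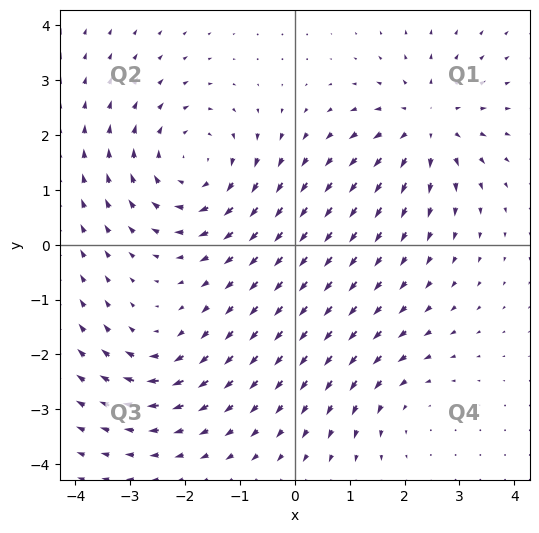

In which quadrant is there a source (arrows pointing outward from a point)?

Q1

The source sits at approximately (2.4, 2.2), which lies in quadrant Q1. The divergence there is about +4, positive as expected for a source.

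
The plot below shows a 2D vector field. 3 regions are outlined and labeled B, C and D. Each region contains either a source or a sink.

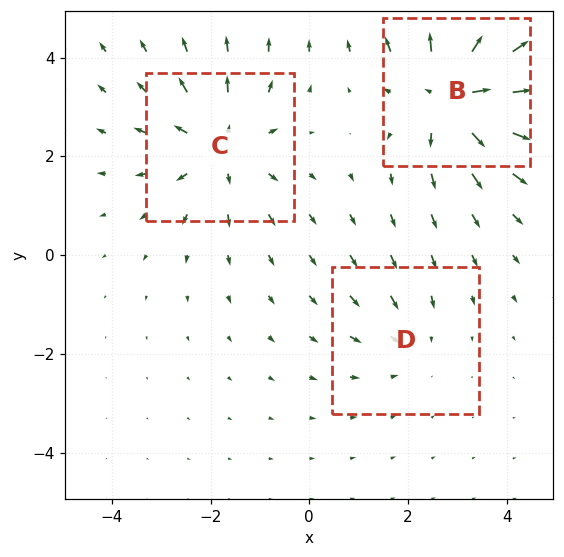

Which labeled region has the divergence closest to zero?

D

Divergence at each region's feature centre — B: about +5, C: about +3, D: about -2. Region D is closest to zero.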